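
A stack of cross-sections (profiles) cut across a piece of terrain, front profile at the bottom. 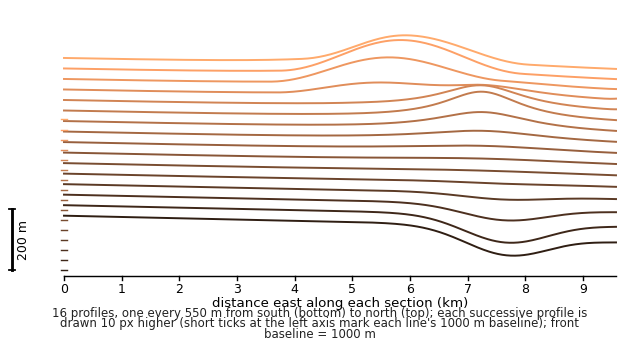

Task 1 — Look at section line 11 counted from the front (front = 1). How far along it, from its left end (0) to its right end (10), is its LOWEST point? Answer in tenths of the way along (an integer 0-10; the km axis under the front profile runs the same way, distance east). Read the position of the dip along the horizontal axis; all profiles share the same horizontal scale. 10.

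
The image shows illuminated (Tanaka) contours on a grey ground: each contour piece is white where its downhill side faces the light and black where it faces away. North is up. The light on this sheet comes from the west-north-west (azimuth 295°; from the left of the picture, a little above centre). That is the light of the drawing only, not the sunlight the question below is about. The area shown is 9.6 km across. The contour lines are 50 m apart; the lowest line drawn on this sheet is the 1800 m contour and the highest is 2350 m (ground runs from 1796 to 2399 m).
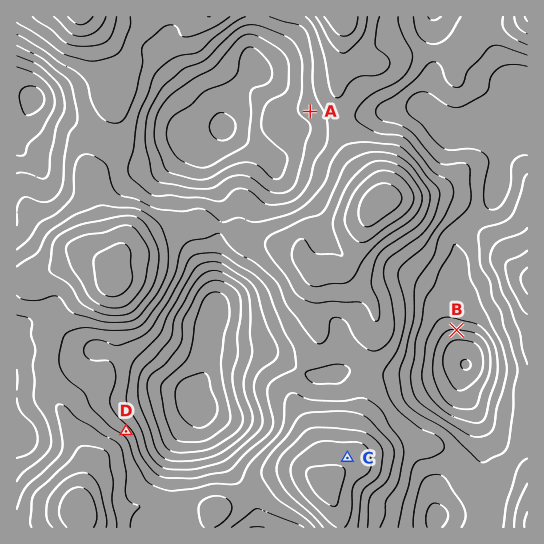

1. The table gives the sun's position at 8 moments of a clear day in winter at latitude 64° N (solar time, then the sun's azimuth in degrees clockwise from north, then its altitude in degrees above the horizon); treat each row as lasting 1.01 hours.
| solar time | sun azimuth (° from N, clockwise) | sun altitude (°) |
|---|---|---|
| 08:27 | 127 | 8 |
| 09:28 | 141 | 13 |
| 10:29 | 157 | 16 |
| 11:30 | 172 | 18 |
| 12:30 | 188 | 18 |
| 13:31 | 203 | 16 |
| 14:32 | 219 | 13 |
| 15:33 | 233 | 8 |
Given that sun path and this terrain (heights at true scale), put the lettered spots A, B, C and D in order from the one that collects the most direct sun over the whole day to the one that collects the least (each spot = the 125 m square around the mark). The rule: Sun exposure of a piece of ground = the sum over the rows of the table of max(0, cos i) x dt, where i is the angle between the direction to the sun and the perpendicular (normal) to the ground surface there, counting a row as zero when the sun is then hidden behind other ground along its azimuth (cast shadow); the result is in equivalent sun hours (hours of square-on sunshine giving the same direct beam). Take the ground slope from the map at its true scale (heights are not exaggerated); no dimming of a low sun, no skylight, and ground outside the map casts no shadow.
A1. B > A > C > D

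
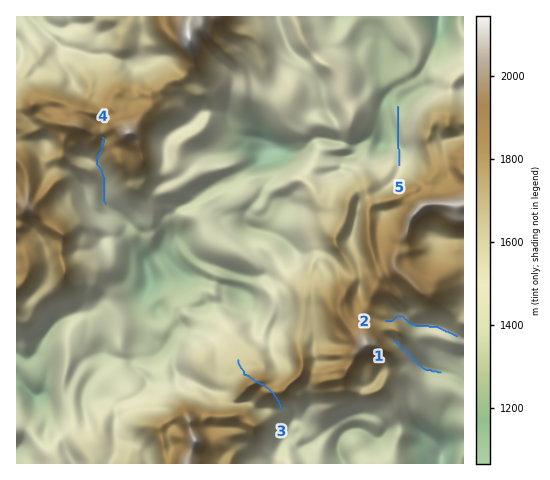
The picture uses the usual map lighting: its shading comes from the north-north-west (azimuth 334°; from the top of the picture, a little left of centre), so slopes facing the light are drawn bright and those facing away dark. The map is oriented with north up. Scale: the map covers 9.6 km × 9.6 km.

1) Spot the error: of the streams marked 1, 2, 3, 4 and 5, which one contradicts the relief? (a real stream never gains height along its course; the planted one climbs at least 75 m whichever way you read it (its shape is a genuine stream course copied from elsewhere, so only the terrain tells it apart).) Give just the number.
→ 3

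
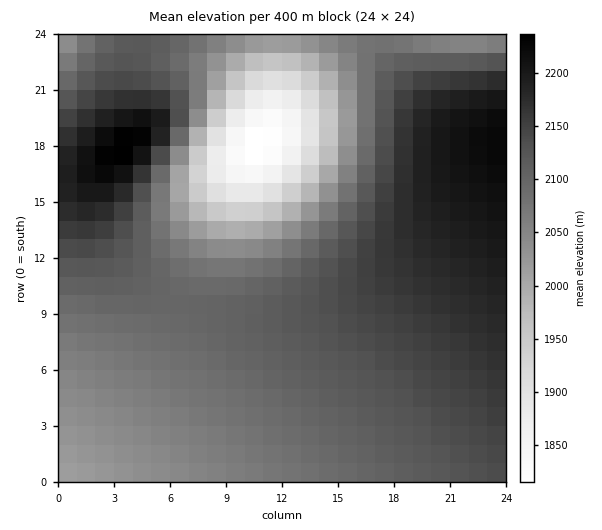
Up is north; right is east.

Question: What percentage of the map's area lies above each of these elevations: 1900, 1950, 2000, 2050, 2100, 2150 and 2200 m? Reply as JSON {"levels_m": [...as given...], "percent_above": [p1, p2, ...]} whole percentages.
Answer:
{"levels_m": [1900, 1950, 2000, 2050, 2100, 2150, 2200], "percent_above": [95, 92, 89, 79, 53, 24, 6]}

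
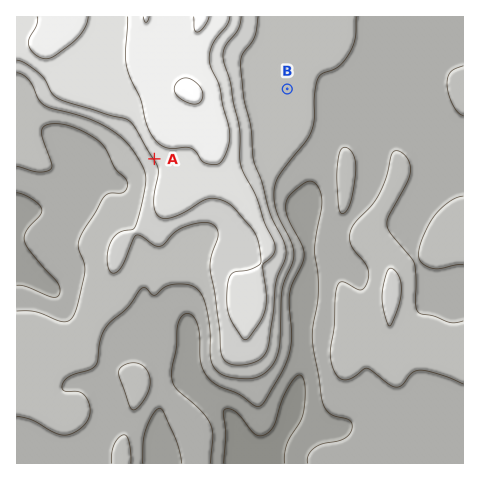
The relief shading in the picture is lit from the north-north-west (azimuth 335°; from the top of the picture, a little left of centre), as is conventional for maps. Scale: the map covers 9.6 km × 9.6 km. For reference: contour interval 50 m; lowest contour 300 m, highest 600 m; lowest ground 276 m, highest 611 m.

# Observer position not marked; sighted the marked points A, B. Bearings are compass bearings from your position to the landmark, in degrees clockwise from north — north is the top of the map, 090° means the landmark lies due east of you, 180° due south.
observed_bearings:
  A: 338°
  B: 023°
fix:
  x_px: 205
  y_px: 284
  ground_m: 420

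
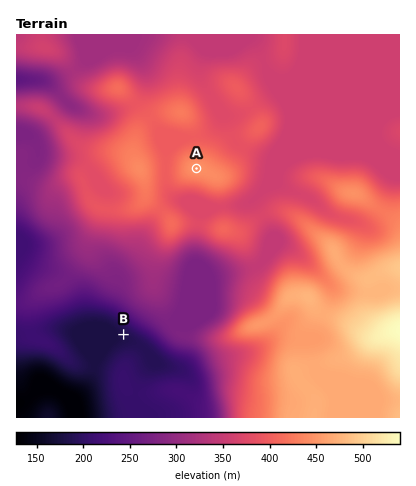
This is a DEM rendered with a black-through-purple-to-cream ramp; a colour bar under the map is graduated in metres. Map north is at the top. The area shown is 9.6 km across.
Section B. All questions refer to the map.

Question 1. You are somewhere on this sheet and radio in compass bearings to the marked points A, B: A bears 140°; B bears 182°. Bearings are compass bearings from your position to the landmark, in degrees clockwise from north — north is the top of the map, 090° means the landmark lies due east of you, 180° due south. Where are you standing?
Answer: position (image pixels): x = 132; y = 92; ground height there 394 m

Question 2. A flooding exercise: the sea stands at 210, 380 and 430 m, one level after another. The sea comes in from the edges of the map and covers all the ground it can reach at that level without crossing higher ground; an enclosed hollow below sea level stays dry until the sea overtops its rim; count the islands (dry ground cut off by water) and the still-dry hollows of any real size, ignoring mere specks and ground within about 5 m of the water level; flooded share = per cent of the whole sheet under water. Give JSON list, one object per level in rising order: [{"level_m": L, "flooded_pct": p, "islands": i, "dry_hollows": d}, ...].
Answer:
[{"level_m": 210, "flooded_pct": 10, "islands": 0, "dry_hollows": 0}, {"level_m": 380, "flooded_pct": 63, "islands": 2, "dry_hollows": 0}, {"level_m": 430, "flooded_pct": 84, "islands": 3, "dry_hollows": 0}]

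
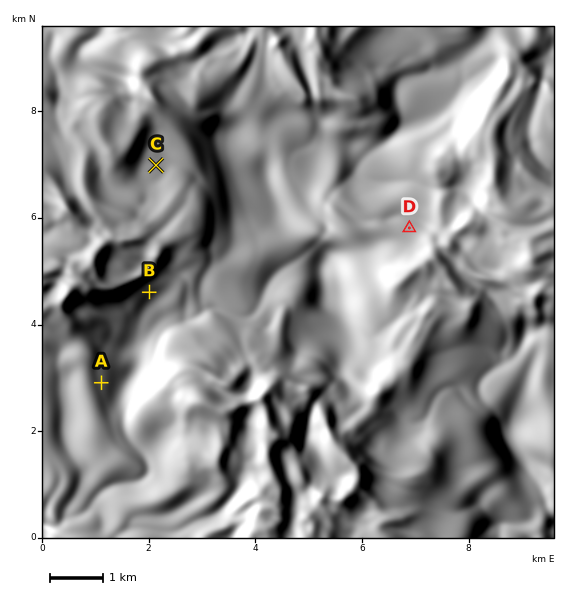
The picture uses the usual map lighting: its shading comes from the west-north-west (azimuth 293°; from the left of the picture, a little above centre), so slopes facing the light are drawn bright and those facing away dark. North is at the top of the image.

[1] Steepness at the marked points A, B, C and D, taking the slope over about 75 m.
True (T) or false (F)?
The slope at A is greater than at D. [T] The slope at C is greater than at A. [F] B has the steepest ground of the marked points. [T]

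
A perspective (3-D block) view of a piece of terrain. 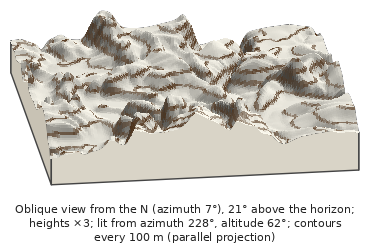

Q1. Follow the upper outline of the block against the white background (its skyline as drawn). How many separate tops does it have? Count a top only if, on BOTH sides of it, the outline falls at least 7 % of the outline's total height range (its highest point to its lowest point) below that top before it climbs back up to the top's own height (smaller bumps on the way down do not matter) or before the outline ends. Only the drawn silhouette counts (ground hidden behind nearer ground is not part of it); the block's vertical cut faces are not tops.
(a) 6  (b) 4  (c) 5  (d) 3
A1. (d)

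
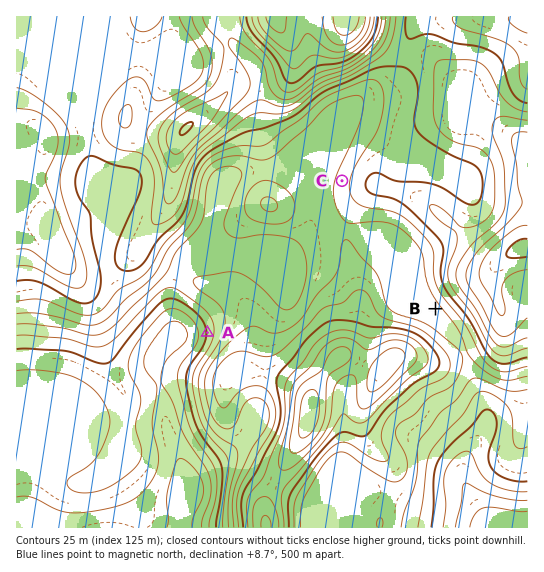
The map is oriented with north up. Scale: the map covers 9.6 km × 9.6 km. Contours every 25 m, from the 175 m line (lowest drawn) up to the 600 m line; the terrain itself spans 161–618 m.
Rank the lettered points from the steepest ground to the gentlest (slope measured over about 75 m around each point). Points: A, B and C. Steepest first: A C B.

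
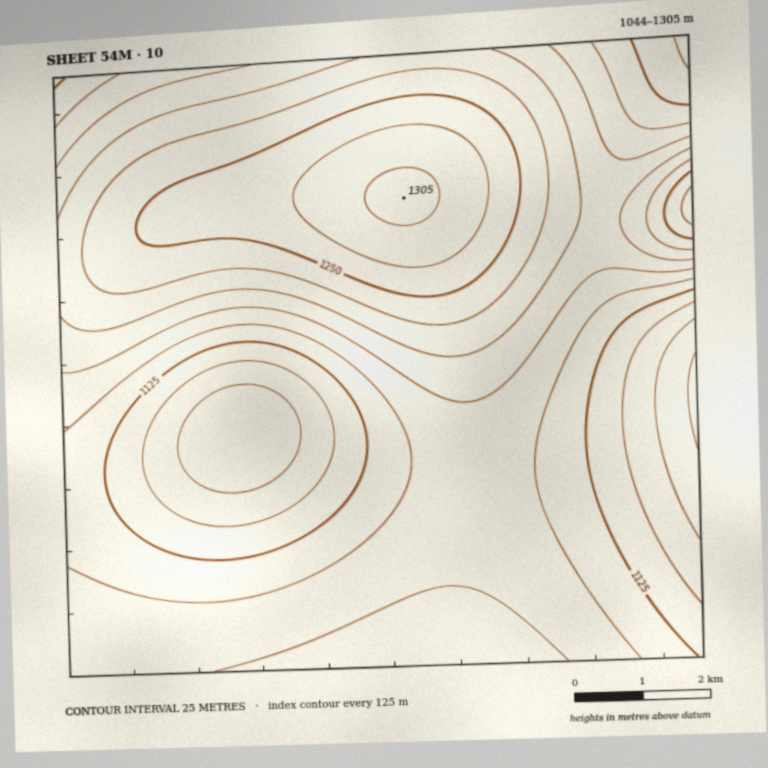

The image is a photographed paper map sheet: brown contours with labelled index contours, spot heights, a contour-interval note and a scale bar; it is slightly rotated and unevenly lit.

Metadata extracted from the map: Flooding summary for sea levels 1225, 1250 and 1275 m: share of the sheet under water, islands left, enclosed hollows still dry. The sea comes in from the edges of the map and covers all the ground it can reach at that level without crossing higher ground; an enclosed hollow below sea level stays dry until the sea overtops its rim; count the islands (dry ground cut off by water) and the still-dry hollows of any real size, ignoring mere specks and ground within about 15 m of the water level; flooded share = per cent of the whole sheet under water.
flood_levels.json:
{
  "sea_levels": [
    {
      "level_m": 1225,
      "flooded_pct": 78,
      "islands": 1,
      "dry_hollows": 0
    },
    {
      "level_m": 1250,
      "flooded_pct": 87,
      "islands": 1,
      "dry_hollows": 0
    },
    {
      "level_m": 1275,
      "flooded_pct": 95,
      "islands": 1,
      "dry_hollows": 0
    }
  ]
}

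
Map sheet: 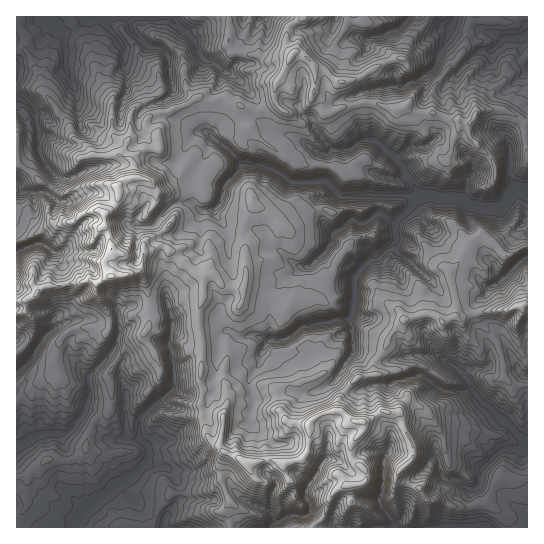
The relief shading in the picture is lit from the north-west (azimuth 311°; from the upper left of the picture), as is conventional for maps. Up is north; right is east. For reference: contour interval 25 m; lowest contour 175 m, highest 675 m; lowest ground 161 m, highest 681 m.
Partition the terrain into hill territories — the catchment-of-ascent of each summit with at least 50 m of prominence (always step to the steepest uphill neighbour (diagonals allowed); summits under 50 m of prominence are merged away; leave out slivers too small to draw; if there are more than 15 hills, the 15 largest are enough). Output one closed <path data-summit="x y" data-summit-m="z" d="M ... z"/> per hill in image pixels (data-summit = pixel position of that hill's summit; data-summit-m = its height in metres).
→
<path data-summit="111 277" data-summit-m="681" d="M259 16l-243 1 0 510 254 1 3-5-2-10-25-12-16-14-9 2-10 11-25-1-7 2 2-6-1-9-8-13-5-5-22-5 4-8 0-5-10-13 1-18 33-30 4 0 8 6 25 1 5-5-2-13 4-6 16 0 14-9 10-2 6-12 10 7 14 15 2 15 5 6 21 0 21-11 18-32 17 3 12 9 8 0 19-5 28 0 6 5-11 10-4 8 2 4 12 8 30 0 10 13 20 15-9 6-5 8 2 9 9 9-18 17-10-7-7-14-6-3-21 1-2 9 7 23 14 3 15 10-3 12 6 26 52 0 1-153-9-4-8-14-20 4-2-15-14-23-2-17 5-6 7-3 8-12 13-9 19-19 3 0 0-146-20 26 3 16-12-1-8 4-17 17-2-12-11-12-14-1-9-9-12 8-16 0-13 10-23-17-11 0-13 9-29 4-24-16-18-2-10-6-5-4-1-11-7-15-18-20-11-6 3-1 10-10 4-17 7-6z"/><path data-summit="362 422" data-summit-m="634" d="M354 349l-18 32-14 8-12 4-16-1-5-6-2-15-14-15-10-7-6 12-10 2-14 9-16 0-4 6 2 13-5 5-25-1-8-6-4 0-33 30-1 18 10 13 0 5-4 8 22 5 5 5 8 13 1 14 30 0 10-11 9-2 16 14 23 10 4 7-2 10 203 0 1-6-6-20 3-12-15-10-14-3-7-30 7-3 16 0 6 3 7 14 10 7 18-17-9-9-2-9 4-7 10-7-20-15-10-13-30 0-12-8-2-4 4-8 11-10-6-5-28 0-19 5-8 0-12-9z"/><path data-summit="291 57" data-summit-m="541" d="M423 16l-13 0-11 12-17 8-13 3-16-2-8 4-12-8 2-17-74 0-10 23-7 6-4 17-10 10-3 1 11 6 18 20 7 15 1 11 5 4 10 6 18 2 24 16 29-4 13-9 11 0 23 17 13-10 16 0 12-8 9 9 14 1 11 12 2 12 17-17 8-4 10-1-1-14 19-23 1-48-8-9 0-19-17 1-9 10-13 2-28 26-17-11 1-8 14-29-14-5z"/><path data-summit="521 306" data-summit-m="549" d="M527 257l-2 0-19 19-13 9-8 12-7 3-5 6 2 17 14 23 2 15 20-4 8 14 4 4 5-1z"/>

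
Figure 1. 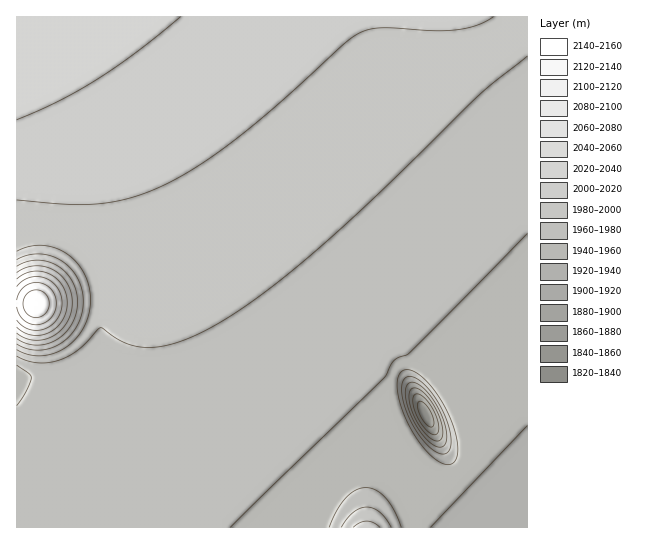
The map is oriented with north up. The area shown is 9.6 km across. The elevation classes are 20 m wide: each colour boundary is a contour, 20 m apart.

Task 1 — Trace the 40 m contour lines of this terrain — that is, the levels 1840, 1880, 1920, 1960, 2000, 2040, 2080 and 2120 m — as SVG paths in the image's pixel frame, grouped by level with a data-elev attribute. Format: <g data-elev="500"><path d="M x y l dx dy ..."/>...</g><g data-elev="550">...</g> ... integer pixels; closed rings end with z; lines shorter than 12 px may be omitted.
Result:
<g data-elev="1840"><path d="M429 426l-6-5-4-8-2-8 2-4 7 4 7 11 1 9-3 2z"/></g><g data-elev="1880"><path d="M435 441l-5-3-7-7-10-17-4-17 1-6 3-3 5 1 7 5 7 8 6 12 4 11 1 9-2 6z"/></g><g data-elev="1920"><path d="M442 454l-8-3-8-7-9-11-8-15-5-13-2-14 1-9 4-5 8 1 11 8 10 13 8 15 6 16 1 13-2 8z"/></g><g data-elev="1960"><path d="M230 527l153-148 11-19 16-7 117-120"/><path d="M401 527l-6-16-9-13-9-7-11-3-11 2-9 8-9 12-8 17"/><path d="M17 365l13 9 1 4-5 14-9 14"/></g><g data-elev="2000"><path d="M380 527l-6-4-7-2-6 1-8 5"/><path d="M17 350l12 5 12 1 13-3 12-6 10-9 8-11 5-13 2-15-2-13-5-13-8-11-10-9-11-5-13-3-13 2-12 4"/><path d="M17 200l46 4 30 0 28-4 26-8 39-19 43-28 49-41 67-61 14-10 11-4 12-1 52 3 23-1 20-5 16-8"/></g><g data-elev="2040"><path d="M17 339l9 4 11 2 10-1 10-4 8-7 7-10 4-10 2-11-2-11-4-10-7-10-8-6-10-4-10-1-11 2-9 4"/></g><g data-elev="2080"><path d="M17 327l6 5 8 3 10 0 8-2 8-6 5-6 4-8 1-10-1-9-3-8-6-7-7-5-8-2-9-1-9 3-7 5"/></g><g data-elev="2120"><path d="M17 307l2 8 5 6 7 3 7 1 7-2 6-5 4-7 1-8-1-6-4-8-6-4-7-2-8 1-7 3-4 6-2 7"/></g>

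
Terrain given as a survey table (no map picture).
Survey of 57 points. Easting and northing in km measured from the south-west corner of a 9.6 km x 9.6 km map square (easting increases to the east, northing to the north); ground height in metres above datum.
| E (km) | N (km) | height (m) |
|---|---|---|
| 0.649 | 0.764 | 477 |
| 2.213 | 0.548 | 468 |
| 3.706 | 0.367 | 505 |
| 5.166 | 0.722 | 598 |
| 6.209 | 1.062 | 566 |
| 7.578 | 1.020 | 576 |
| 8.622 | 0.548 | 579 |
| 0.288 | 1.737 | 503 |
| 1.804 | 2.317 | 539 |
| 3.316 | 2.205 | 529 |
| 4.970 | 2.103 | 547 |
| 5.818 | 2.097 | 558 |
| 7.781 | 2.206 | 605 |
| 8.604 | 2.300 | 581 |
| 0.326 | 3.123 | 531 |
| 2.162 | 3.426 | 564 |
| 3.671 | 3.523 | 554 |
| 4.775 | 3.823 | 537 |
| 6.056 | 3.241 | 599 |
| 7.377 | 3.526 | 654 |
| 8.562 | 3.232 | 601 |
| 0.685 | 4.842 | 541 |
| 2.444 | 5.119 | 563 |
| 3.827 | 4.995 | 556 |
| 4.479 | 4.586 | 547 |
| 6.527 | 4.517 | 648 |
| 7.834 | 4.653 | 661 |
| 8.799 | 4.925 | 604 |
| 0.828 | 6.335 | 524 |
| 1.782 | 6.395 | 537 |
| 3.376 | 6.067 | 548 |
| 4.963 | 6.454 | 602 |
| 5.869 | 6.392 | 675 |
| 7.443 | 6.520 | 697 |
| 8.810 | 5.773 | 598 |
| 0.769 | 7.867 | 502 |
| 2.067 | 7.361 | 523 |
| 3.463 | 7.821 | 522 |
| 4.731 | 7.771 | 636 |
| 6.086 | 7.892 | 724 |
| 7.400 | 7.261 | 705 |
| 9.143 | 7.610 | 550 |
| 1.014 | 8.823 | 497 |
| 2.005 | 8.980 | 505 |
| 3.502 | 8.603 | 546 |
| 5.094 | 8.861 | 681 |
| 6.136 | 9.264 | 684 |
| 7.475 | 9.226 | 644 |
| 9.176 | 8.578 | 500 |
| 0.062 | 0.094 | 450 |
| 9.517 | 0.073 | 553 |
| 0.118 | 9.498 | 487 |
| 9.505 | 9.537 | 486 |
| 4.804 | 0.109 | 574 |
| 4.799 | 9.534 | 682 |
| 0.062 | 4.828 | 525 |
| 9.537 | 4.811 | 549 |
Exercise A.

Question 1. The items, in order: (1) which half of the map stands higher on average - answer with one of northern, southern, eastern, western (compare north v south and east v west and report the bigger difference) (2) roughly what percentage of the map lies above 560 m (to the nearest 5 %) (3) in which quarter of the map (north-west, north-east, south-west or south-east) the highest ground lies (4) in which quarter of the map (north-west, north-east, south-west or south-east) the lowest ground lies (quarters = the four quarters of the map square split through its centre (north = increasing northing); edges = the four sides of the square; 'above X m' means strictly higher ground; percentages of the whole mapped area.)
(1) On average the eastern half of the map is the higher ground.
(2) About 50 % of the map lies above 560 m.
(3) The highest point lies in the north-east quarter of the map.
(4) Look to the south-west quarter for the lowest ground.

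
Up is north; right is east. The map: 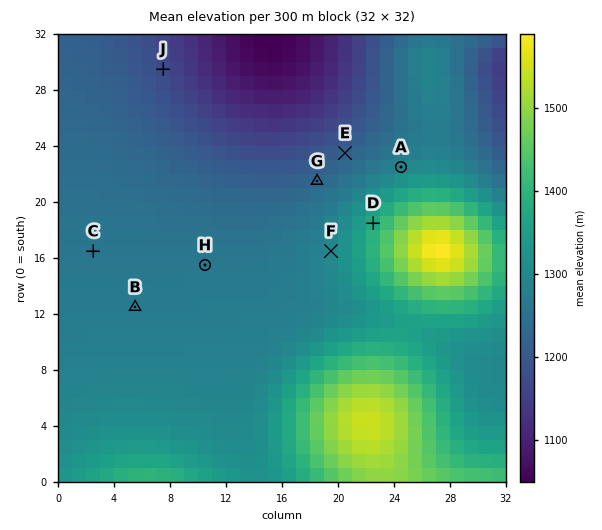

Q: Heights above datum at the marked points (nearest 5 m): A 1295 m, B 1275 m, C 1260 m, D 1375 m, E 1215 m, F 1300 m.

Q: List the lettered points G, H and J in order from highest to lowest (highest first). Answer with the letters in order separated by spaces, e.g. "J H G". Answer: H G J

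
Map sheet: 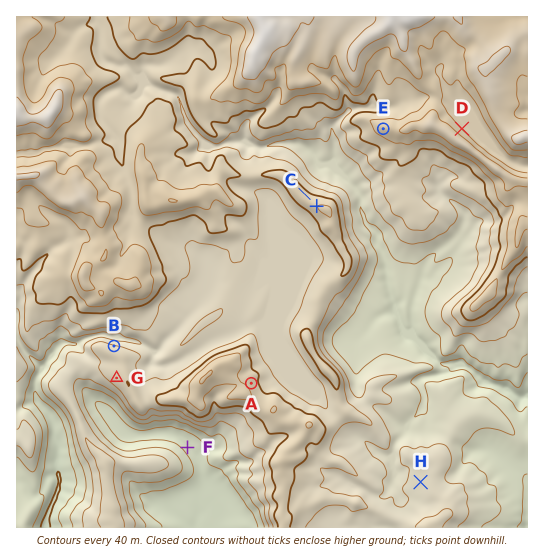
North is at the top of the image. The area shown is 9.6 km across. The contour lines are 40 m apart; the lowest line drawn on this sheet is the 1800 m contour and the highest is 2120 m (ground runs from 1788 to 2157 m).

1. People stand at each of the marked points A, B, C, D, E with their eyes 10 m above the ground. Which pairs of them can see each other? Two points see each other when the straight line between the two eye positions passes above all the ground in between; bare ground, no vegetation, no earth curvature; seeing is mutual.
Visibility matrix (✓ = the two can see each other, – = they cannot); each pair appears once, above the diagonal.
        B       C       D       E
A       –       ✓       –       ✓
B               ✓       –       ✓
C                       –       ✓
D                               –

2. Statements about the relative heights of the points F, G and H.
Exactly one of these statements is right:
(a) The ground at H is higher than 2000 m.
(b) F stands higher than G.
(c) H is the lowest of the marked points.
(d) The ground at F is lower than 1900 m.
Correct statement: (d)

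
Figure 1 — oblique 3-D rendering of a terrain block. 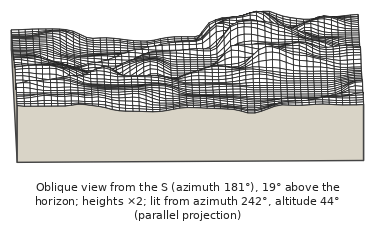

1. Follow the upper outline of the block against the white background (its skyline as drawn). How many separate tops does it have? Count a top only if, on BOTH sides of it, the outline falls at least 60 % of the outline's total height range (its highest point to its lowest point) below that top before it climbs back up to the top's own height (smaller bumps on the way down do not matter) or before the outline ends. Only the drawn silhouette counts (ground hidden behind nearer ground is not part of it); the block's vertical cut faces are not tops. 0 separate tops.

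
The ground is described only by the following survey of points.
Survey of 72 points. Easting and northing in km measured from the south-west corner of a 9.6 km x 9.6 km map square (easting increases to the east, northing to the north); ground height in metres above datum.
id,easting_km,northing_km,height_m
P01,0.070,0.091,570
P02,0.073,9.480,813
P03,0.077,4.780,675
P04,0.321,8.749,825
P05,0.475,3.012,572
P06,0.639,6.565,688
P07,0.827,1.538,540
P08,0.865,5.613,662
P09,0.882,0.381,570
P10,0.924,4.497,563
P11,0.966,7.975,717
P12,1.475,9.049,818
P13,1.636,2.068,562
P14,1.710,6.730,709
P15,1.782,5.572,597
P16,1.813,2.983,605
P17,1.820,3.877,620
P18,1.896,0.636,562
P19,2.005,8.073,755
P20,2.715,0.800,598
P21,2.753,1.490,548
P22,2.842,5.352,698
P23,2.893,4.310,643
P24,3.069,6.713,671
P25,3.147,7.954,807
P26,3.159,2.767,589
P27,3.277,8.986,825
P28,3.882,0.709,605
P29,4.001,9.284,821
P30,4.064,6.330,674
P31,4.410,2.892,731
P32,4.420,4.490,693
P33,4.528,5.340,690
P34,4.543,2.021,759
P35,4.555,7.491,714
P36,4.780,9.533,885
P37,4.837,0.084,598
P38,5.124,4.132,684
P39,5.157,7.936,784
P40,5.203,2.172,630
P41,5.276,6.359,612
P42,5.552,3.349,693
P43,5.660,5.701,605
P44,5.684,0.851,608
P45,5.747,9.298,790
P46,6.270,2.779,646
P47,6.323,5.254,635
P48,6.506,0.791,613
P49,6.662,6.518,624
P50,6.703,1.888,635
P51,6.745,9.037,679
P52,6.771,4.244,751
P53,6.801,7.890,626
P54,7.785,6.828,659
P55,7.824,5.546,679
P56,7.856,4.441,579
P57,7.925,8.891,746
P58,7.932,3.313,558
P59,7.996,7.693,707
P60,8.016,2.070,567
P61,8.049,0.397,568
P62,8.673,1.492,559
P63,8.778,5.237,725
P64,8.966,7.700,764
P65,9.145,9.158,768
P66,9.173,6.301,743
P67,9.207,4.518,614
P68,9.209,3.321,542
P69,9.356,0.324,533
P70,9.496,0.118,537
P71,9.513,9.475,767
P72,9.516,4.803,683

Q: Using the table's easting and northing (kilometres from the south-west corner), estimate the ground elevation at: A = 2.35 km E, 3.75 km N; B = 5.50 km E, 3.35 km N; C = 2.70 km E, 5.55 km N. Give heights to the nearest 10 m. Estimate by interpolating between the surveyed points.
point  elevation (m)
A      620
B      690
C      690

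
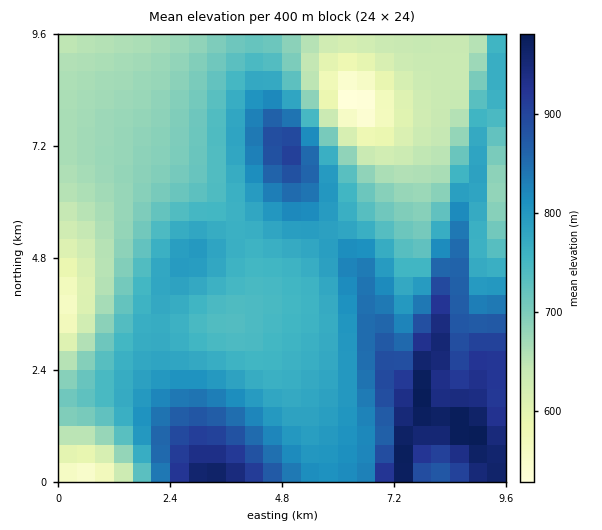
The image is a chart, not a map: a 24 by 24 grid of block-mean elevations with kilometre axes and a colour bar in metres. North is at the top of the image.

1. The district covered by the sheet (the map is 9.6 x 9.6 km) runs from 520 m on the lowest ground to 990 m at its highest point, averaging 760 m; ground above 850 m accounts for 16.2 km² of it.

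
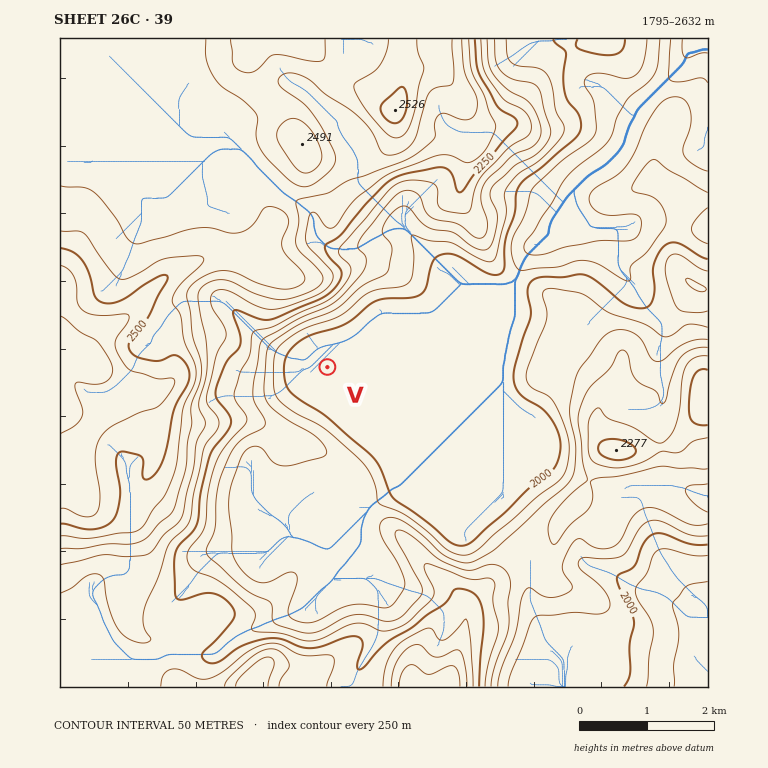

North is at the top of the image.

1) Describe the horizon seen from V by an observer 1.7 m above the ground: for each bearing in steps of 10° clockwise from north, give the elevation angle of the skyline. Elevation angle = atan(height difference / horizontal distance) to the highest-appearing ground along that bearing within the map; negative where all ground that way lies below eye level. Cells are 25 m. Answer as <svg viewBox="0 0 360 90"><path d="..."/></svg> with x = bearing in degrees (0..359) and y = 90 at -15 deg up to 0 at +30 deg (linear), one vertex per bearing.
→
<svg viewBox="0 0 360 90"><path d="M0 28l10 9 10 9 10 3 10 2 10 2 10 5 10-1 10-1 10-2 10-1 10 1 10 0 10 1 10-1 10-3 10-2 10 1 10-3 10-2 10-1 10-1 10 0 10 0 10-5 10-3 10-3 10-1 10 3 10 2 10 0 10-5 10-4 10-4 10-1 10 1"/></svg>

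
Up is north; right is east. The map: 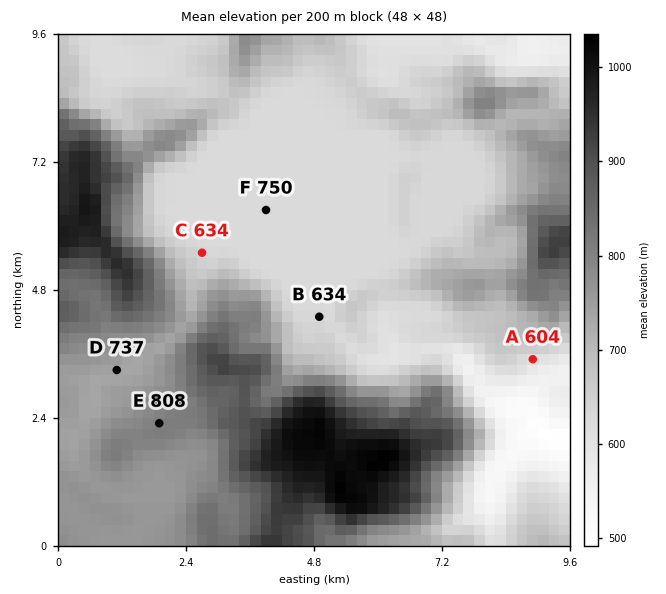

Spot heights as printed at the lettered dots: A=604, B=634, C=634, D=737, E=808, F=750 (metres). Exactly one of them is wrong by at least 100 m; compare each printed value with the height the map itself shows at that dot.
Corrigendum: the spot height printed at F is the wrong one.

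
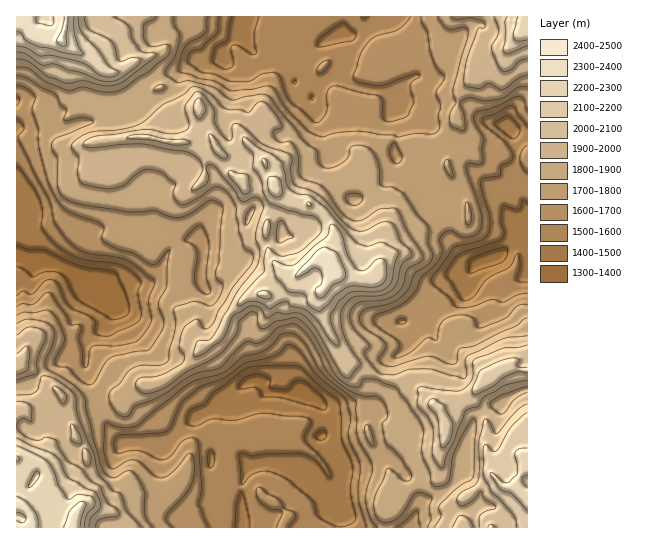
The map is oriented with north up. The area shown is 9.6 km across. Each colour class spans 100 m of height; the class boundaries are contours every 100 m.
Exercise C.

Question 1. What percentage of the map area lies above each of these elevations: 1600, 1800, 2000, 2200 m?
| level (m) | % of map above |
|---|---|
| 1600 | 76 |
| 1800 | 47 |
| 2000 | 19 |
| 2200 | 5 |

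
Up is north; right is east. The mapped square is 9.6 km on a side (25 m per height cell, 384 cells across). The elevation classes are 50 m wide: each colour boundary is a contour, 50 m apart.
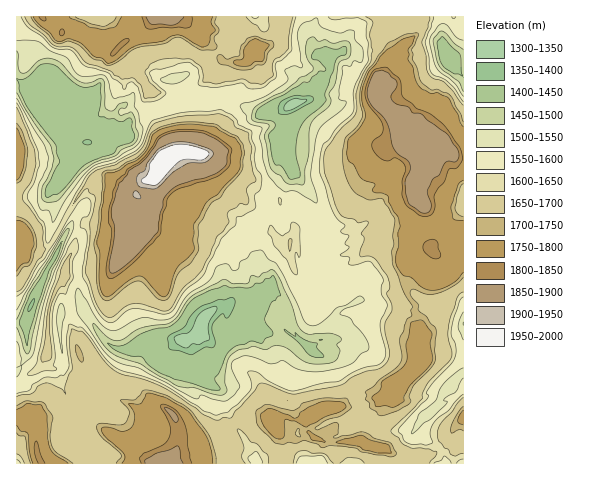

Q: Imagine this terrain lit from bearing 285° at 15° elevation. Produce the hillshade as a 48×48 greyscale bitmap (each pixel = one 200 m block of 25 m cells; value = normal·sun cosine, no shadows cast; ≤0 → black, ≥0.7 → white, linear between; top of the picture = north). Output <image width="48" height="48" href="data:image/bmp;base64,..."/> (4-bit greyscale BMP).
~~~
<image width="48" height="48" href="data:image/bmp;base64,Qk32BAAAAAAAAHYAAAAoAAAAMAAAADAAAAABAAQAAAAAAIAEAAATCwAAEwsAABAAAAAAAAAAAAAAABEREQAiIiIAMzMzAERERABVVVUAZmZmAHd3dwCIiIgAmZmZAKqqqgC7u7sAzMzMAN3d3QDu7u4A////AM2DQjVmmpuXUxMhNCSHUgJYZERERWUzVdtgJWZmmXiZcyMRRUV2VERERXdjE2ZVZcpQJWZ5hmZ5lSMRVVV4U1ZkZ2VEIkioVWdAJVepZ2ZolSEUVWiXQ2VVNoVVEVi5dWZBJVZ3eZdohAE2ZnqWVWQjM2ZUICa7vHZCNVZmaad5cgE3qXqmVodUIUd0EAJ73phDVmZmeZd3QRNni6iGZ5mHUkiFQAAnvpl2ZmZmZpp0IlVHmbpmZoiHd3mWUQAEeZqnZmZmZmdTFFZpqJpjRomIiGi5ZAACVpdmiXVmZVQjVmZpqJc1ZmZ3mpebljAAJXqCSpVTJVNGZWZouWZmZVZ4d4maumMAAVqzO5QhJFZVZWh3q3ZmUzV5qGabuoUBADnUO5MANVVTJXiYiJd4VEVoiHaKunUREEnVSoEEYRRSA1aqdmZnZlVGiGaaqnUQEFrlOmFGRBEjEBWqdmZmaIZEVmaqi5UgADrmJmV4IUQyAAKJiGZmWZZVVmabipQjAAb4FVeXQSVkAAA3mXZmeZZVVmaLmHRFEAHrI1m2JEVkAAEiWHZmmXZVVWaKl2REMACvYErYEEeVAAATRFVXmWVlVVaal2ZBEgAewUrJQSZ1AAABRSJImFVWVVaKqWZVEAAK41vMQCVlICADVUMmp0RVVVaaqWZVVAAB50zNkgNVUgACVVVVhjRmZ0WKqGZVVUAAnFvNpiA1VSAARVVnhCRneHVpp2hjRVEAHIvbtlIDVTAQJVV5gxRmeIdoqHljVlEDFavcp2UQRTAyBFWHhiRWeIdoqGZlViEDY5vNp2UwNTA1ITWGd0VXh3ZoqGVVZkIUlVvepmUwJVEEMiNmVmZol2VomGU0Q0EmmTjutlVQFVMCVCE3ZFZ5llVpmYUBEAAEvZXOyXQxA1UwJTA3VFaKhnZXmoQSEAABjNmcyoYyESNCAkEkVneaiIZlioQhEAAASe27y7pQAzIRADITJaqpiYZmi4VBEwAAFq7rvcylETRBAAACRqypmXZVapZSEgAAFGm7ze/YQzMSAAABVpzJqmZ1aHZVMgAAFVZ4ve/8hmUiEAABVpzKqniXZmZmQgABNTV3aN/9l1VjIQACVpu7u3iYZmZlIAADVVVWZq/9qHZDMyABVpqLy6eahmZTIgAVZlZlVqzLqYdlQiQzZouXu8qadmVCNABGZmZmZnh4mYd2MxBEWZm5e9yYZVQ0MgFWZmaJVYZEZ3ZnZUAABZqriv2VVDRlEERmZmWKhIlRJWVVVVQQAUebmv6FIkZkAFVWZlRqlWgyRnhjJGURECRqqv+VITJFEERWaIQ3llMTVYqFREUwEwJJue/FIhEiEUEViYdlNFQiI3mGdzEQFTEoua/mRBAARoUkV5l2ECVURFVneXQAARFGm5zqYxAAVmZmRYl3cAIzRXdDWrcwEAFFWrrLkwABd1aaY1ZmhjMyFXYQR6hDIANVRpqYqRACmpmZdFZndmdDM0QwJWZ3QCVVVXqGZ2ECZtt0VDRpuHlzMgIhRUR4UBV3VHmGZmQCVQ=="/>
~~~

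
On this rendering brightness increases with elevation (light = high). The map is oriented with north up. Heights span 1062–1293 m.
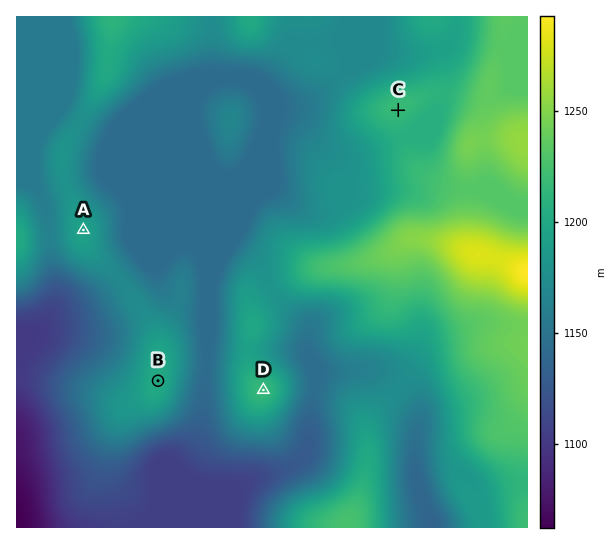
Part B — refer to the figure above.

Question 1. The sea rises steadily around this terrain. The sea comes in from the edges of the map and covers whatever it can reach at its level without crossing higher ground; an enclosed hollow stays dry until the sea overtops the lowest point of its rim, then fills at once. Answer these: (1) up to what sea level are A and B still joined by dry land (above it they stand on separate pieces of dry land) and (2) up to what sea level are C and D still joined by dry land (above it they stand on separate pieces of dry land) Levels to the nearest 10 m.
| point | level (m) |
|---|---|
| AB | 1170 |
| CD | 1180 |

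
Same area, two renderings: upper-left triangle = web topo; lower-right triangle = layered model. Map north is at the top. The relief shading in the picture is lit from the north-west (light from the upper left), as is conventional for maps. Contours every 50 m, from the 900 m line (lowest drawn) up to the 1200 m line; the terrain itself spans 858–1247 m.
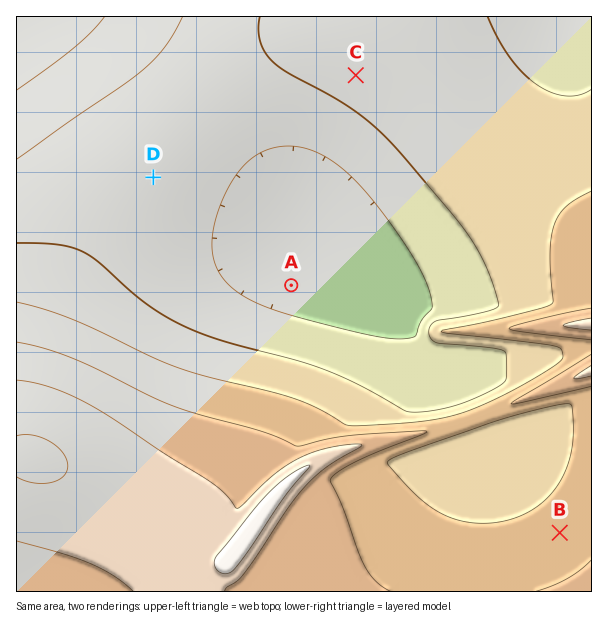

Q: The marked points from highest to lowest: B C D A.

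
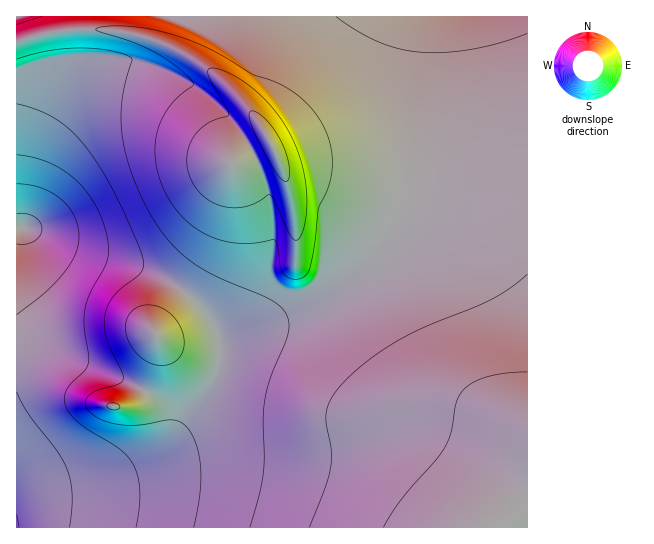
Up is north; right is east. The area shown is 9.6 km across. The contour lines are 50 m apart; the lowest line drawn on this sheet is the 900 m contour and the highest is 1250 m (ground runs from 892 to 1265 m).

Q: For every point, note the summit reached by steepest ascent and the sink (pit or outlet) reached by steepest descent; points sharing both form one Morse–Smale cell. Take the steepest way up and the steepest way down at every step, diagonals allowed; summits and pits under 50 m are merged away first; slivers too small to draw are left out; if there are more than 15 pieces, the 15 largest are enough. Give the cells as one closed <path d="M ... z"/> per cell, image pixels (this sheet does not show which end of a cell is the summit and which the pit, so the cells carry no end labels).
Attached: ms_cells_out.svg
<path d="M401 203l-22 42-18 21-16 15-34 23-33 16-53 20-5 5-1 21-10 23-25 30-13 22-13 12-16 11-29 12-28 7-46 6-22 7-1 31 481 1 30-24 1-222-18-21-27-20-42-22z"/><path d="M423 16l-406 0-1 211 14 2 37 19 20 7 54 13 25 12 23 16 19-27 11-26 8-33 5-47 39-19 14 33 5 3 25-3 46 12 38 14 6-17 6-27 2-26 2-74z"/><path d="M527 16l-102 0-2 2-8 41-3 90-5 32-7 20 2 3 39 15 42 22 27 20 17 20z"/><path d="M271 144l-39 19-5 47-8 33-11 26-19 26 23 27 9 22 4-4 53-20 33-16 34-23 16-15 18-21 10-18 10-21-2-5-82-24-25 3-5-3z"/><path d="M26 228l-10 1 0 113 42 11 63 26 24 13 7-13 5-20-1-26 32-38-15-11-26-13-80-23z"/><path d="M26 355l-10 0 1 141 20-7 56-9 26-8 24-12 20-19 5-12 0-14-4-8-15-14-3-1-8 9-9 6-16 0-12-3-8-4-24-25-15-11z"/><path d="M189 296l-33 37 1 26-5 20-7 12 9 6 13 14 0 22-7 12-17 15-34 16 25-8 24-15 13-12 17-27 16-17 12-22 4-16 0-16-4-13-11-17z"/><path d="M17 343l0 12 21 2 16 7 15 11 24 25 8 4 12 3 16 0 9-6 7-8-24-14-63-26z"/><path d="M527 504l-30 23 30 1z"/>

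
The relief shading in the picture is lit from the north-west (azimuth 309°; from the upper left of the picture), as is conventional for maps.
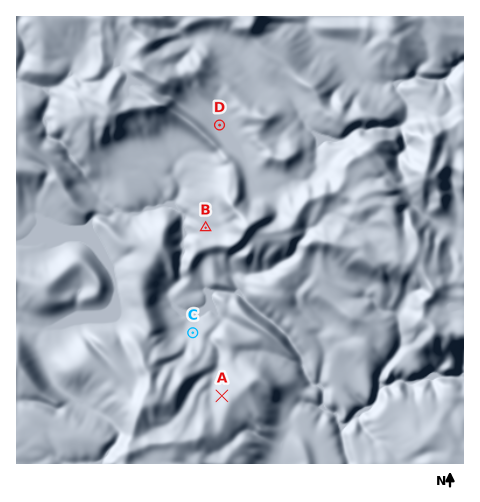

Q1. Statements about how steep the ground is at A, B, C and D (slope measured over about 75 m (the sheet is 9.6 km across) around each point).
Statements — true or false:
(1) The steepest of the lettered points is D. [false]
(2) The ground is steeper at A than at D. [true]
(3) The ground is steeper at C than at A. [false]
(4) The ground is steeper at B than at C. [false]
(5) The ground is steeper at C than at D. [true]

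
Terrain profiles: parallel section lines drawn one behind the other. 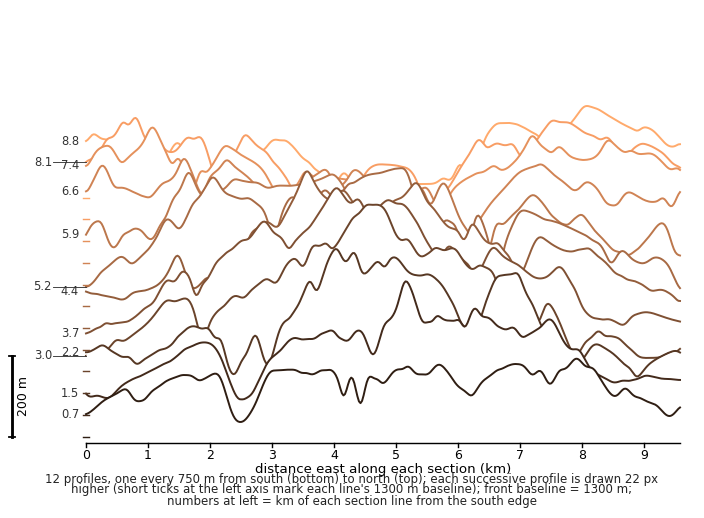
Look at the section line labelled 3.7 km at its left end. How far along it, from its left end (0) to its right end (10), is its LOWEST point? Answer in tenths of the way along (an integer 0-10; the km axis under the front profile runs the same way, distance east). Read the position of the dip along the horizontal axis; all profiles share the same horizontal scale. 0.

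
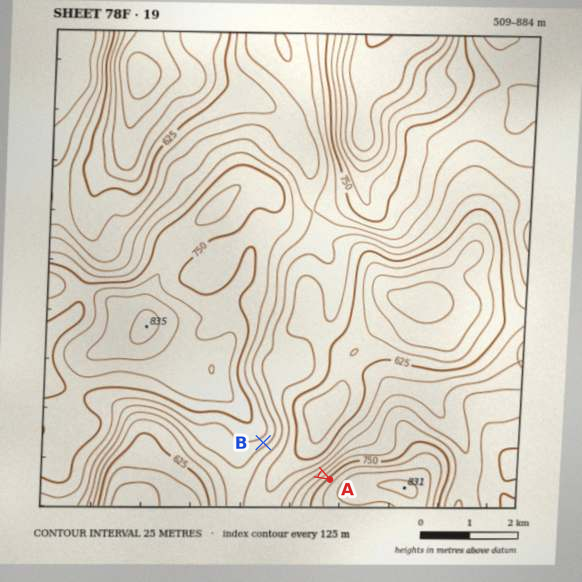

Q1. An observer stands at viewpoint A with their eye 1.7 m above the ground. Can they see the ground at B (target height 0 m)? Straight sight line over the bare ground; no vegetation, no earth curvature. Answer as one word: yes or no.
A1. yes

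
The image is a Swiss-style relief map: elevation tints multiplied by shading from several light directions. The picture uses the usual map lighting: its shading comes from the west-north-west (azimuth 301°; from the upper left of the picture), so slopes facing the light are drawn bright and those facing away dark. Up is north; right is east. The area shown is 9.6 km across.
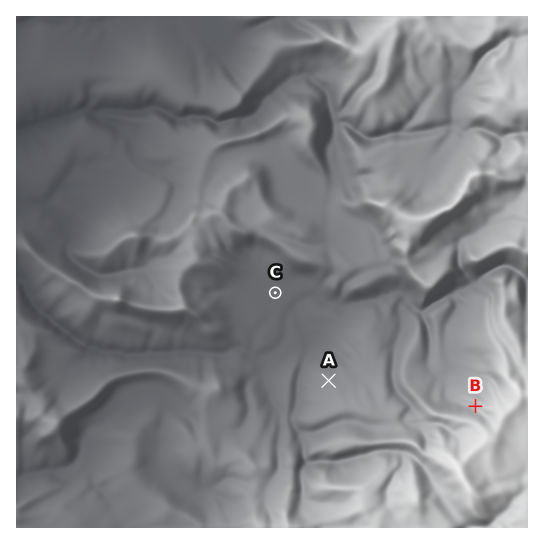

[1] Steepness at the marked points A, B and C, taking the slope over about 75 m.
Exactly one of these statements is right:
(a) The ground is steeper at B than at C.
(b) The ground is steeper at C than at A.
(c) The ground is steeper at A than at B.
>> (a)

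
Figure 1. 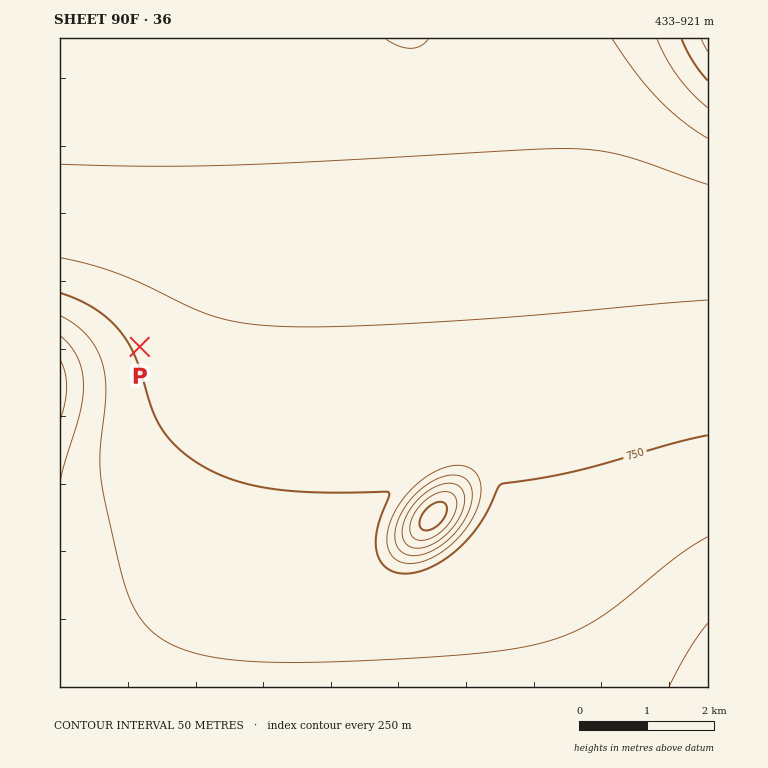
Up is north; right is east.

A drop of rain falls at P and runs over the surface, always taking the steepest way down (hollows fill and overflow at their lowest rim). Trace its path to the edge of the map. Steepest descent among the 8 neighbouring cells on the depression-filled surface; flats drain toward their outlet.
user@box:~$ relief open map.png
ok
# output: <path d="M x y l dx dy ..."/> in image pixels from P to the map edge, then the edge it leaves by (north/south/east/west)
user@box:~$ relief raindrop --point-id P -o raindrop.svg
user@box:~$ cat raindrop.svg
<path d="M140 347l47-47 0-261"/>
exit: north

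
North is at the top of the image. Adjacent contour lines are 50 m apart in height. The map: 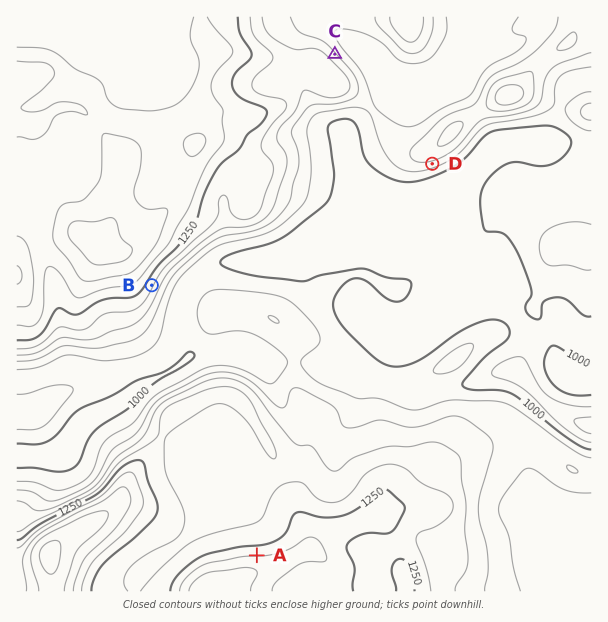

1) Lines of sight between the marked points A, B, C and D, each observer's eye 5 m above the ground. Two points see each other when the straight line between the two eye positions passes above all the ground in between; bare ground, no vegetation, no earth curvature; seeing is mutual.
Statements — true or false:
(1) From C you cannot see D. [true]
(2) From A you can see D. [true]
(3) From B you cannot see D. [false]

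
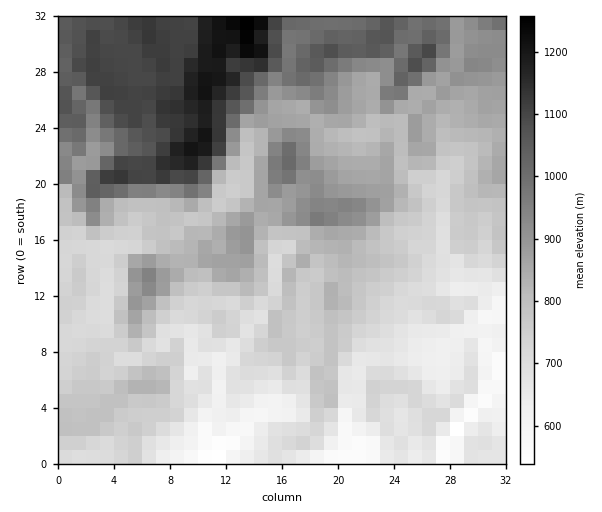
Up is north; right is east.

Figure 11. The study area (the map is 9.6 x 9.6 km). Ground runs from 500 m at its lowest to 1270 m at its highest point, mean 830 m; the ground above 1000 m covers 17.1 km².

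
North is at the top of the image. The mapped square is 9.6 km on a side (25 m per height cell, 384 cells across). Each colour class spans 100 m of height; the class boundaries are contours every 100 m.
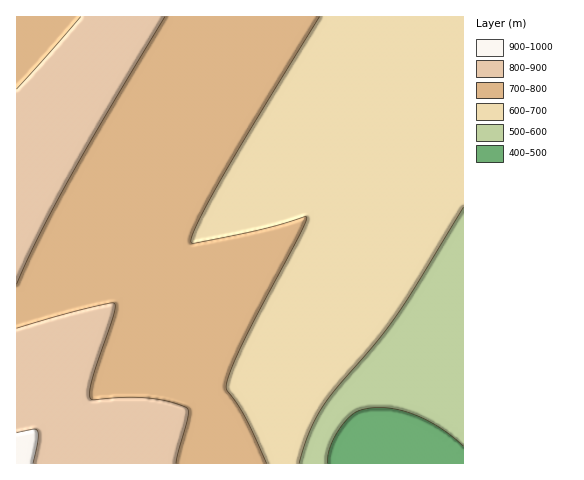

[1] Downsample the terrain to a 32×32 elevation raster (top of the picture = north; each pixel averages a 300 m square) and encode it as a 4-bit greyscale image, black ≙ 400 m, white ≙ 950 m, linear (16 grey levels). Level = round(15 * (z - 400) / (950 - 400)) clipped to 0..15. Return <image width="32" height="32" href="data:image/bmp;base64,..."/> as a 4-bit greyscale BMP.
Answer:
<image width="32" height="32" href="data:image/bmp;base64,Qk12AgAAAAAAAHYAAAAoAAAAIAAAACAAAAABAAQAAAAAAAACAAATCwAAEwsAABAAAAAAAAAAAAAAABEREQAiIiIAMzMzAERERABVVVUAZmZmAHd3dwCIiIgAmZmZAKqqqgC7u7sAzMzMAN3d3QDu7u4A////AO3d3d3dy6qpmIdUMhERESLu3MzMzMuqmZh3ZDIiESIj7tzMzMzLqZmId2UzIiIiM93cu7u7u7mYiHdlQzIjMzTd3Lu7u7u6mIh3ZlQzMzNEzMzLu7u6qpiHd2ZlQzRERMzMy6qqqqqYh3d2ZlRERETMzMuqqqqqmId3d2ZlRERFu7zLuqqqqZmHd3d3ZlRFVbu7u7qZmZmZh3d3d3ZVVVW7u7u6mZmZmZh3d3d3ZVVVu7u7u6mZmZmYd3d3d3ZVVbqru7upmZmZmYd3d3d2VVW6qqqrqpiJmZiHd3d3d2VVuqqqqqqYiIiIiHd3d3dmVbuqqqqqqYiIiIh3d3d3dlW7qqqqqqmIiIiIh3d3d3dlu7qqqqqqmIiIiIh3d3d3Zbu6qqqqqpiIiIiIdmd3d3a7u6qqqqqpiIiIiIdmZ3d2u7u6qqqqqYiIiIiHZmZ3d7u7uqqqqqqYiIiIiHZmZ3e7u7uqqqqqqYiIiIiHZmZ3u7u7qqqqqqmIiIiIh2ZmZ7u7u7qqqqqqmIiIiIh2Zma7u7u6qqqqqpiIiIiIdmZmu7u7u6qaqqqpiIiIiIdmZru7u7u6qaqqqZiIiIiIdma7u7u7uqmaqqqYiIiIiHZmu7u7u7uqmaqqqYiIiIiHZru7u7u7qpmaqqmIiIiIh2a7u7u7u7qpmaqqmIiIiIh2"/>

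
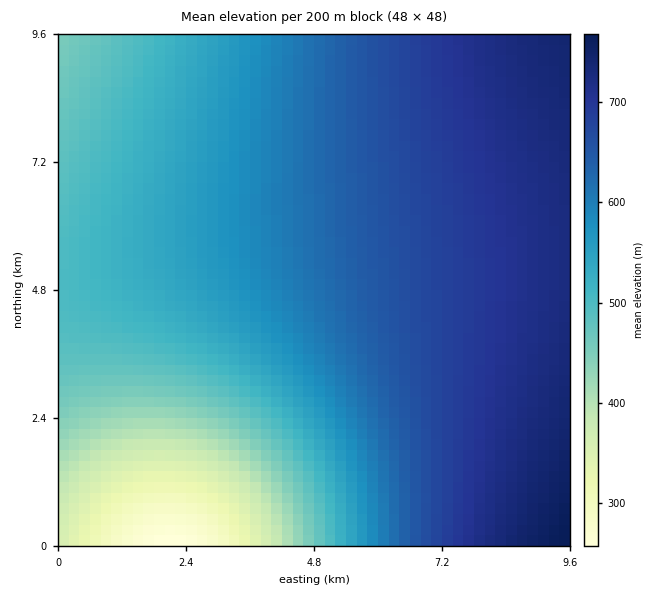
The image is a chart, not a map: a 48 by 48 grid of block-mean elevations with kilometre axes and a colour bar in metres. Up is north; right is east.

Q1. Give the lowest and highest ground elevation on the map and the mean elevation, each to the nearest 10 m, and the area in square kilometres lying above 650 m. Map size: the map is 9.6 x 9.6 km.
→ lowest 260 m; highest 770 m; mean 590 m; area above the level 33.4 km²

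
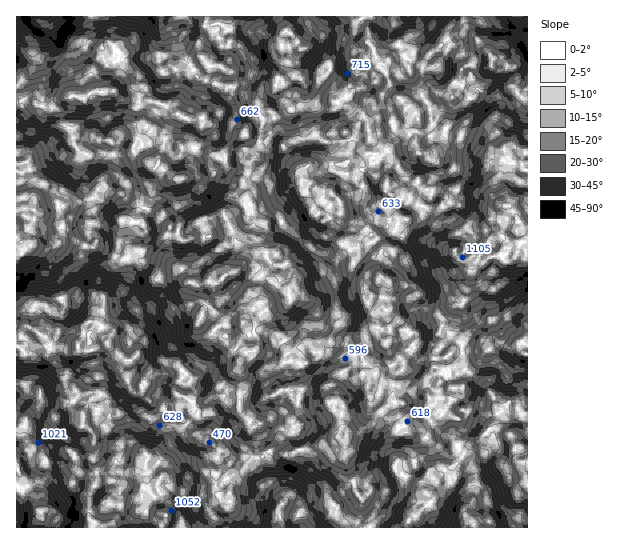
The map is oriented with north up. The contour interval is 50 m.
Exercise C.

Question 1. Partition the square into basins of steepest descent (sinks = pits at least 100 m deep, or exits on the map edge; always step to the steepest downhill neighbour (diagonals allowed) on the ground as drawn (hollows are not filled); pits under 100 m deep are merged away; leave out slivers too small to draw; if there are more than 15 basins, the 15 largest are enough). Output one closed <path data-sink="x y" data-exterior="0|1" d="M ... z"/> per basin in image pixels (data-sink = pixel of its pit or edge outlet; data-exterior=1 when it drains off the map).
<path data-sink="107 343" data-exterior="0" d="M249 204l-23 15-1-3-19 3-20 12-11 0-5-3-3 10 1 12 3 9 7 9-17-1-24-8-16 1-22-12-13-1-11-6-12 0-17 7-7-3-13 0-10-4 0 228 20 30 5 14 2 15 286 0 4-5 4-16-4-3-19-4-16 1-5-2-11 5-5-8-32-23-14 3-14 11-27 0-9 4-10-3-3-7-5-4-5 6-4-2-9-12 3-12 6-2 20-23 14-9 5-9-1-3 24-18 21-24 3-8 7-9 11-1 23 12 13-2 5 3 12-3 9-7-4-39-7-10-11-8-7 2-2-10-12-4-14-9-6-8-17-1 4-6 1-12 10-27z"/><path data-sink="113 91" data-exterior="0" d="M185 16l-169 1 0 146 10 0 2 2 7 20 0 33-6 9-13 2 1 11 9 5 13 0 7 3 17-7 12 0 11 6 13 1 22 12 16-1 24 8 18 0-10-10-2-16 2-15-15-14-21-8-14-11-19-6 13-25 0-15-2-5 11-1 12 6 7 0 2-3 16-4 10 0 13 8 13 0 28 12 16 0 10 3 4-4 2-4-10-8-1-13 3-5 16-6-4-10 0-10 6-8 10-5 9-24-3-20 2-13-4 3-9 0-9-4-12 0-7-3-16 2-5-7-19 1-12-4z"/><path data-sink="491 66" data-exterior="0" d="M527 16l-162 0-8 5-10 2-18 8-22 16 12 8 10 11 0 5-8 7 8 5 9 10 11 3 3 9 13 13 3 5 1 16 20 14 2 9-4 7 0 22 5 4 0 3-3 7-1 22 9 6 28 7 26 11 6-4 0-13-8-10-10-4-10-11-20-8 2-5 12-5 15 0 7 2 12-1 4 3 22-2 10 4 9 8 6 0 0-18 4-18 2-4 14-2z"/><path data-sink="346 437" data-exterior="0" d="M317 316l3 34-3 9-14 5-9-3-13 2-23-12-8 0-7 6-3 4 0 50 9 9 11 3-5 4 0 4 4 7 1 11 8 10 1 18 12 16 2 10 10-4 5 2 16-1 19 4 4 3 0 3-2 11-5 7 76 0 3-9 20-16 0-6-10-13-18-9-6-8 1-2 2-2 9 1 6-3 9 0 7 8 2 5 0 8-4 11 2 0 8-15 9-9 11-5 12-18-11-1-9-9-6-1-7-6-8-11 3-16-2-5-6-6-13 0-21-7-20 1-6-28-18-13-15-3-10-15z"/><path data-sink="341 213" data-exterior="0" d="M295 65l0 10-10 11 3 8-1 12-9 10-15 6-4 27-10 14-1 10-5 9 12 40-10 27-1 12-4 6 14 0 9 9 22 13 4 0 7-10 14-11 17-3 27-18 15-3 12-8 8-14 0-17 3-7 0-3-5-4-2-20-12-13 2-12-6-7 0-8-10 2-12 8-18 2-6-2-7-6-1-26-8-11-2-12-9-12z"/><path data-sink="381 277" data-exterior="0" d="M387 227l-3 6-10 8-20 6-21 16-23 5-8 5-13 16 0 8 2 2 11 0 7 6 21 36 15 3 18 13 6 28 20-1 21 7 11-2 9 10 7 0 2-2 1-26-5-5 0-9 8-15-3-12 4-11 8-10 9-4 4-7 6-27 0-12-8 1-9-9-47-16-8 0z"/><path data-sink="526 354" data-exterior="0" d="M527 228l-10 2 3 15-3 8-11-5-4 7-13 2-6 4-8-4-4 1 0 13-6 27-4 7 0 12-5 13 7 16 2 24 13 9 14 15 4 13 7 8 1 12 11 16 2 16 4 4 6 1z"/><path data-sink="182 179" data-exterior="0" d="M169 140l-10 0-16 4-2 3-7 0-12-6-9 2 0 19-13 25 19 6 14 11 21 8 16 16 5 3 11 0 20-12 11-3 8 0 1 3 23-16-6-21 5-9 1-10-10-3-16 0-28-12-13 0z"/><path data-sink="465 527" data-exterior="1" d="M499 429l-9 0-25 21-10 15-9 4-9 9-9 16 1 9-20 16-2 9 121-1 0-62-11-6-1-12-4-9z"/><path data-sink="210 442" data-exterior="0" d="M239 364l-27 33-20 14 1 3-5 9-14 9-20 23-6 2-3 12 9 12 4 2 5-6 5 4 3 7 11 3 8-4 27 0 14-11 14-3 8 4 28 24-1-7-16-16-7-11-1-29-4-8 8-7-11-3-10-13 2-20z"/><path data-sink="17 527" data-exterior="1" d="M17 469l-1 58 26 1 1-10-7-19z"/>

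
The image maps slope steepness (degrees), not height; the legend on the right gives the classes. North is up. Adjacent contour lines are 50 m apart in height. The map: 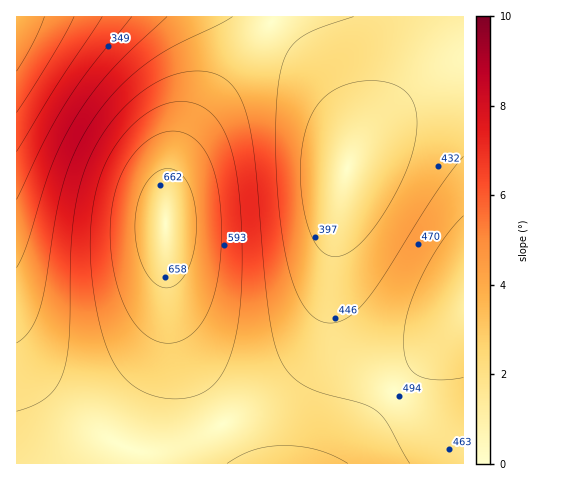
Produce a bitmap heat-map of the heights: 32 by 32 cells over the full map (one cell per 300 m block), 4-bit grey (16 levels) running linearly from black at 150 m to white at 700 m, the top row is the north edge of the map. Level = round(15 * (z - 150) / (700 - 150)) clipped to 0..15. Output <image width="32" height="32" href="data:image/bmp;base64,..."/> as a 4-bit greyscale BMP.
<image width="32" height="32" href="data:image/bmp;base64,Qk12AgAAAAAAAHYAAAAoAAAAIAAAACAAAAABAAQAAAAAAAACAAATCwAAEwsAABAAAAAAAAAAAAAAABEREQAiIiIAMzMzAERERABVVVUAZmZmAHd3dwCIiIgAmZmZAKqqqgC7u7sAzMzMAN3d3QDu7u4A////AKqqqqqqqqu7u7u7u7qqmZiqqqqqqqqru7u7u7qqqZmYqqqqqqqqu7u7u6qqqqmZmaqqqqqru7u7qqqqqqqZmZmaqqqru7u7u6qqqqqpmZmZmZqqq7u7u7uqqqmZmZmZmZmaqru7u7u7qqqZmZmZqqqZmqq7vMzLu6qpmZmZmaqqiZmqu8zMzLuqqZmZmZmqqoiZq7zM3czLupmYiJmZqquImau8zd3cy7qZiIiJmaqriJmrzN3d3cu6mYiIiJmqq3iJq8zd7t3LupiIeIiZqqt4iavN3u7dy7qYh3d4iZqreImrzd7u7cu6mHd3eIiaqneJq83u7u3Muph3d3eImapniavN7u7tzLqYd2Z3eImaZ4mrze7u7cupmHZmZ3iJmWeJq83u7u3LqYh2ZmZ3iJlmeKvN3u7ty6mHdmZmd3iJVniavN7u3cuph3ZmZmd4iFZ4mrzd3d3LqYd2ZmZnd4hFZ4mrzd3cy6mHdmZmZ3eIRWeJq8zMzLuph3ZmZmZ3eDRWeJq7zMu6qYh3ZmZnd3g0VniZq7u7qpmId3ZmZ3d3I0VniZqqqqqZiHd3d3d3dyM0VniZqqqpmYiHd3d3d3cSNFVniJmZmZmIiHd3d3d3EiNFZniImZmZiIiId3d3dxEjRFZneIiJmIiIiIiIiIgRIjRVZneIiIiIiIiIiIiI"/>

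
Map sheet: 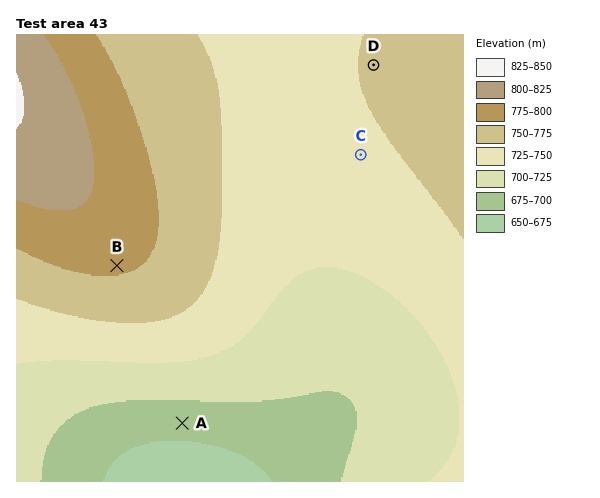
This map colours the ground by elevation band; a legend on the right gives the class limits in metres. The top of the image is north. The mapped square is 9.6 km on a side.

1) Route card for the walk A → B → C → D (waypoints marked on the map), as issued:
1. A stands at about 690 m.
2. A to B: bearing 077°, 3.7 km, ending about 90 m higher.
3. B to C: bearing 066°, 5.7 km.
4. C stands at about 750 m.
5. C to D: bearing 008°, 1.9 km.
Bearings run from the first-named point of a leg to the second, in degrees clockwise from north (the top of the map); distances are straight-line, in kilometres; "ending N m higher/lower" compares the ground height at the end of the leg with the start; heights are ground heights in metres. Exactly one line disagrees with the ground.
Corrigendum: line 2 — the bearing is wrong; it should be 337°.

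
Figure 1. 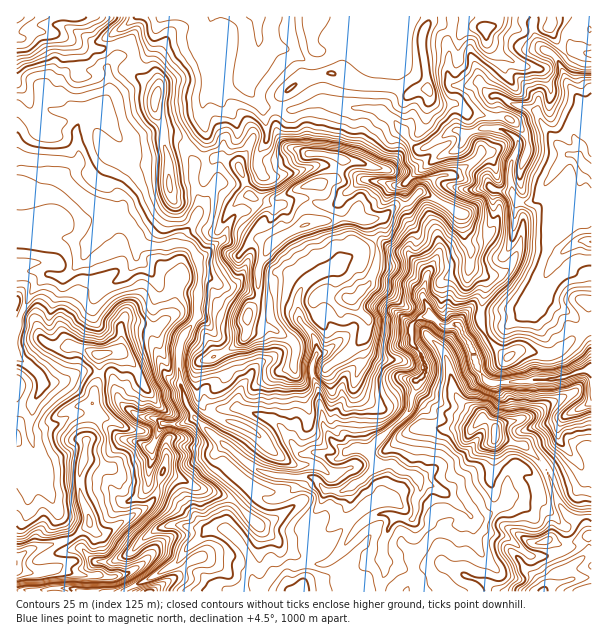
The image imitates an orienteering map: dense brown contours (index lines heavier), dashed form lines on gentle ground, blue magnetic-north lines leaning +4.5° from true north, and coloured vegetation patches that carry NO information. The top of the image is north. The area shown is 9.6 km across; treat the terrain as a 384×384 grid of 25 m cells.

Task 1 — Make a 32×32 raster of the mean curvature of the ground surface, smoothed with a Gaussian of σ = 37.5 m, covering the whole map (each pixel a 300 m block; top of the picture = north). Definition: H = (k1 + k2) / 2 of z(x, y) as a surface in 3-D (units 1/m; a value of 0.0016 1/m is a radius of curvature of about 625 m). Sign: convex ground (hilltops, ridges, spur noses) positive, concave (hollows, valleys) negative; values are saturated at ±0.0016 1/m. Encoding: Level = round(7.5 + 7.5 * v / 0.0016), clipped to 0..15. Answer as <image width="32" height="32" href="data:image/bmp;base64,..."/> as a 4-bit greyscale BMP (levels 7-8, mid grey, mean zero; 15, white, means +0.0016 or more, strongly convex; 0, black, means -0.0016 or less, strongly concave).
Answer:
<image width="32" height="32" href="data:image/bmp;base64,Qk12AgAAAAAAAHYAAAAoAAAAIAAAACAAAAABAAQAAAAAAAACAAATCwAAEwsAABAAAAAAAAAAAAAAABEREQAiIiIAMzMzAERERABVVVUAZmZmAHd3dwCIiIgAmZmZAKqqqgC7u7sAzMzMAN3d3QDu7u4A////ACIUeQTHVnaLmHlpZ3iGq4iYzCLsCZl4ZWaIV4mXOIaYu6LoDcCpSKeJall5doqqaDhLzoBGM1+Fh3h6aHZ8aTtoKpTuhoTXmmqIaFp2ZWXYdz5maWj9Z5mSKptFZ6V4dYZOarPqZJMET6OEOHalXXaFTImw9igY+GVWh4VYgqtJdr3CQ/xhjXbEVS2IlvfHa2l2fXAxTcU3pXmQ13/rxAplmsJvsLU2dUmatnichp6xw1XTn0NrS50smFUK4wAAXEVzhdZ25mKvD2t9GdD/jGBrzO6kg7vGLwW8VA+g3crISrYbZ6Ck6dgqXoHzDIRmmUimPOTKNvmAtow4CDplVmh5aFaWd0ZbdMnMqg2XlWasdFiXdp01L0ZWbJYrnMtGd5qleFmZLMtmZ3bFUm0rdnpmdmhlMpOq2FRGg8KJpKZziJl3WJZ5bIrdruVh6qLViniGZmfpSYZ2ZYqfbf+TZ3h3dpeF9ISVXtpVAPQ0IqWJZmeIhfSW8WImjfwa+bG1lXeFqHXWmaSf/8g6Fg3j9ld6lpZmuRxKhFVHctQzE9N4eHZmfYVWhXR2VkiJjc85V4Z3ZW6FZ3aoVnh7q5gEamZka5aauVlneqqYhqVii2wGhmdlmHZpdndmh3e2o6u5fMipaNSWaYZ2p3d2xJS0VIiIicZkd3h2h6d3d5hquG1p"/>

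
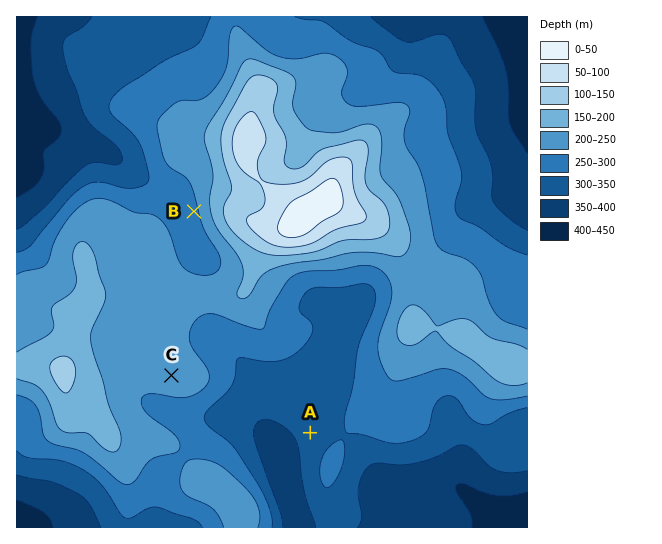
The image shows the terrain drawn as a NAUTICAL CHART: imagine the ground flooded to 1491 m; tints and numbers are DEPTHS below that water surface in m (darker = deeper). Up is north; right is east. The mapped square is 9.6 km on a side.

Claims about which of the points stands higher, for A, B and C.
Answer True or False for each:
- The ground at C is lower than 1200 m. False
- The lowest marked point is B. False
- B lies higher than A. True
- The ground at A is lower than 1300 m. True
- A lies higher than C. False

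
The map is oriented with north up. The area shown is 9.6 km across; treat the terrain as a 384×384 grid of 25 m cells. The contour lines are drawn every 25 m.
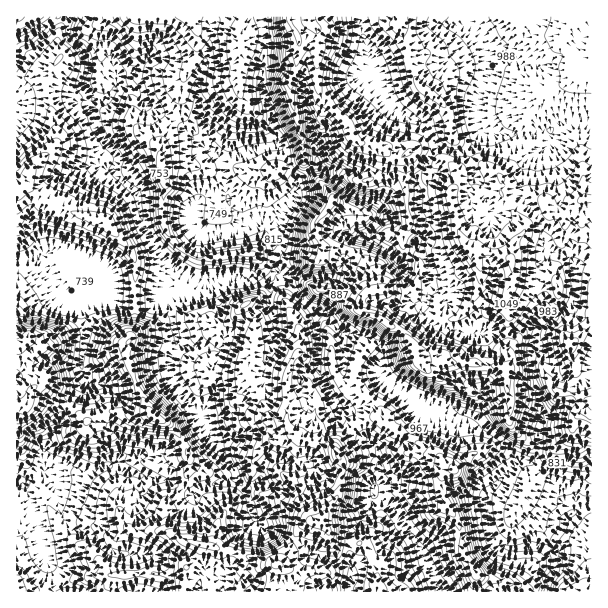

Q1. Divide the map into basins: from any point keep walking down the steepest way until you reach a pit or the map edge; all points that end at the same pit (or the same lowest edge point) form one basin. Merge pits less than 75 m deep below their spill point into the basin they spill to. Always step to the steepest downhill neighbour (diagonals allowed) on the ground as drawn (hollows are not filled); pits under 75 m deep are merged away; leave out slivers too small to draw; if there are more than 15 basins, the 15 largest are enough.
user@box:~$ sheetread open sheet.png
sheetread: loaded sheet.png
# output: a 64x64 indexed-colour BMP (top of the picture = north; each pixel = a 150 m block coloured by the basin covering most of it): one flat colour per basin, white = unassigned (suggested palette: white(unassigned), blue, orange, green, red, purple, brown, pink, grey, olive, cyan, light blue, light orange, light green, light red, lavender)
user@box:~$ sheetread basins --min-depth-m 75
<image width="64" height="64" href="data:image/bmp;base64,Qk12CAAAAAAAAHYAAAAoAAAAQAAAAEAAAAABAAQAAAAAAAAIAAATCwAAEwsAABAAAAAAAAAA////ALR3HwAOf/8ALKAsACgn1gC9Z5QAS1aMAMJ34wB/f38AIr28AM++FwDox64AeLv/AIrfmACWmP8A1bDFADMzMzMzMzMzMzERERERERERERERRERERERCIiIiIiIiMzMzMzMzMzMzMRERERERERERERFEREREREIiIiIiIiIzMzMzMzMzMzMxEREREREREREREUREREREQiIiIiIiIjMzMzMzMzMzMzMRERERERERERERREREREQiIiIiIiIiMzMzMzMzMzMzMxERERERERERERRERERERCIiIiIiIiIzMzMzMzMzMzMzEREREREREREUREREREREIiIiIiIiIjMzMzMzMzMzMRERERERERERFEREREREREIiIiIiIiIiMzMzMzMzMzMxERERERERERFEREREREREQiIiIiIiIiIzMzMzMzMzMzEREREREREREURERERERERCIiIiIiIiIjMzMzMzMzMzMRERERERERERFERERERERCIiIiIiIiIiMzMzMzMzMzMxERERERERERERRERERERCIiIiIiIiIiIzMzMzMzMzMzMRERERERERERFEREREREIiIiIiIiIiIjMzMzMzMzMzMzEREREREREREUREREREQiIiIiIiIiIiMzMzMzMzMzMzMRERERERERERREREREREIiIiIiIiIiIzMzMzMzMzMzMxERERERERERFEREREREIiIiIiIiIiIjMzMzMzMzMzMzEREREREREREUREREREIiIiIiIiIiIiMzMzMzMzMzMzMRERERERERERRERERCIiIiIiIiIiIiIzMzMzMzMzMzMREREREREREREURERCIiIiIiIiIiIiIjMzMzMzMzMzMRERERERERERERFEQiIiIiIiIiIiIiIiMzMzMRMzMzERERERERERERERERESIiIiIiIiIiIiIiIzMzMRERERERERERERERERERERESIiIiIiIiIiIiIiIhERERERERERERERERERERERERESIiIiIiIiIiIiIiIhERERERERERERERERERERERERESIiIiIiIiIiIiIiERERERERERERERERERERERERERERIiIiIiIiIiIiIiEREREREREREREREREREREREREREREiIiIiIiIiIiIiIRERERERERERERERERERERERERERESIiIiIiERERERERERERERERERERERERERERERERERERIiIiIRERERERERERERERERERERERERERERERERERERESIiIREREREREREREREREREREREREREREREREREREREREiIRERERERERERERERERERERERERERERERERERERERERIRERERERERERERERERERERERERERERERERERERERERERERERERERERERERERERERERERERERERERERERERERERERERERERERERERERERERERERERERERERERERERERERERERERERERERERERERERERERERERERERERERERERERERERERERERERERERERERERERERERERERERERERERERERERERERERERERERERERERERERERERERERERERERERERERERERERERERERERERERERERERERERERERERERERERERERERERERERERERERERERERERERERERERERERERERERERERERERERERERERERERERERERERERERERERERERERERERERERERERERERERERERERERERERERERERERERERERERERERERERERERERERERERERERERERERERERERERERERERERERERERERERERERERERERERERERERERERERERERERERERERERERERERERERERERERERERERERERERERERERERERERERERERERERERERERERERERERERERERERERERERERERERERERERERERERERERERERERERERERERERERERERERERERERERERERERERERERERERERERERERERERERERERERERERERERERERERERERERERERERERERERERERERERERERERERERERERERERERERERERERERERERERERERERERERERERERERERERERERERERERERERERERERERERERERERERERERERERERERERERERERERERERERERERERERERERERERERERERERERERERERERERERERERERERERERERERERERERERERERERERERERERERERERERERERERERERERERERERERERERERERERERERERERERERERERERERERERERERERERERERERERERERERERERERERERERERERERERERERERERERERERERERERERERERERERERERERERERERERERERERERERERERERERERERERERERERERERERERERERERERERERERERERERERERERERERERERERERERERERERERERERERERERERERERERERERERERERERERERERERERERERERERERERERERERERERERERERERERERERERERERERERERERERERERERERERERERERERERERERERERERERERERERERERERERERERERERERERERERERERERERERERERERERERERERERERERERERERERERERERERERERERERERERERERERERERERERERERERERERERERERERERERERERERERERERERERERERERERERERERERERERERERERERERERERERERERER"/>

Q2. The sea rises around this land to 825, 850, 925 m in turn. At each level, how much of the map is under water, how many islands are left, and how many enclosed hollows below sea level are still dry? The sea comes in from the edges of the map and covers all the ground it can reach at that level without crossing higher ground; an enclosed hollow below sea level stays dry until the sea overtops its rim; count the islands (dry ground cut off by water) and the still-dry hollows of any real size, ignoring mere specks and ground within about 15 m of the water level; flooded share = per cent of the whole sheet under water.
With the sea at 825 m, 29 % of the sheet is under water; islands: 1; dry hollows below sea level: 0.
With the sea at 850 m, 36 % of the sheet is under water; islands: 1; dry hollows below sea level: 0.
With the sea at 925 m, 54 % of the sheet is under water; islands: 1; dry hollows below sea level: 0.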